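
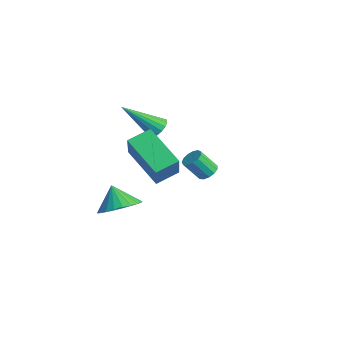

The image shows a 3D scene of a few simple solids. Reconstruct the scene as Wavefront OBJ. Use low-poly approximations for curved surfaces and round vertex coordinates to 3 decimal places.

v 0.656 -2.007 2.438
v 1.213 -2.114 2.601
v -0.016 -3.393 3.822
v 1.131 -1.904 2.772
v 0.941 -1.718 2.866
v 0.686 -1.598 2.863
v 0.423 -1.572 2.762
v 0.214 -1.645 2.587
v 0.106 -1.801 2.378
v 0.124 -2.005 2.183
v 0.264 -2.209 2.046
v 0.493 -2.366 2
v 0.76 -2.442 2.053
v 1.003 -2.418 2.196
v 1.166 -2.299 2.393
v 1.288 -3.793 1.865
v 1.318 -2.717 2.24
v 3.109 -3.481 0.825
v 3.139 -2.405 1.2
v 2.121 -4.275 3.18
v 2.151 -3.199 3.555
v 3.942 -3.963 2.14
v 3.972 -2.887 2.515
v 0.009 0.89 -1.631
v 0.328 0.489 -1.801
v 0.01 -0.171 -0.838
v -0.309 0.23 -0.669
v 0.5 0.665 -1.623
v 0.182 0.006 -0.66
v 0.516 0.914 -1.447
v 0.198 0.254 -0.484
v 0.371 1.154 -1.331
v 0.053 0.494 -0.368
v 0.112 1.311 -1.309
v -0.207 0.651 -0.346
v -0.181 1.334 -1.39
v -0.5 0.674 -0.427
v -0.413 1.216 -1.548
v -0.732 0.556 -0.585
v -0.511 0.994 -1.732
v -0.83 0.335 -0.769
v -0.444 0.74 -1.884
v -0.762 0.08 -0.921
v -0.233 0.533 -1.956
v -0.551 -0.127 -0.993
v 0.055 0.439 -1.925
v -0.263 -0.221 -0.962
v -0.394 -3.348 -2.77
v 0.352 -2.831 -2.262
v -1.086 -3.372 -1.73
v 0.127 -2.525 -2.404
v -0.178 -2.344 -2.603
v -0.515 -2.316 -2.826
v -0.834 -2.445 -3.042
v -1.086 -2.712 -3.216
v -1.232 -3.075 -3.322
v -1.251 -3.48 -3.344
v -1.139 -3.864 -3.279
v -0.914 -4.17 -3.136
v -0.61 -4.351 -2.938
v -0.272 -4.379 -2.714
v 0.046 -4.25 -2.499
v 0.298 -3.984 -2.325
v 0.445 -3.62 -2.219
v 0.464 -3.216 -2.196
f 2 1 4
f 2 4 3
f 4 1 5
f 4 5 3
f 5 1 6
f 5 6 3
f 6 1 7
f 6 7 3
f 7 1 8
f 7 8 3
f 8 1 9
f 8 9 3
f 9 1 10
f 9 10 3
f 10 1 11
f 10 11 3
f 11 1 12
f 11 12 3
f 12 1 13
f 12 13 3
f 13 1 14
f 13 14 3
f 14 1 15
f 14 15 3
f 15 1 2
f 15 2 3
f 17 19 16
f 20 17 16
f 16 19 18
f 18 20 16
f 17 23 19
f 21 17 20
f 21 23 17
f 19 23 18
f 22 20 18
f 18 23 22
f 22 21 20
f 23 21 22
f 25 24 28
f 25 28 26
f 26 28 29
f 26 29 27
f 28 24 30
f 28 30 29
f 29 30 31
f 29 31 27
f 30 24 32
f 30 32 31
f 31 32 33
f 31 33 27
f 32 24 34
f 32 34 33
f 33 34 35
f 33 35 27
f 34 24 36
f 34 36 35
f 35 36 37
f 35 37 27
f 36 24 38
f 36 38 37
f 37 38 39
f 37 39 27
f 38 24 40
f 38 40 39
f 39 40 41
f 39 41 27
f 40 24 42
f 40 42 41
f 41 42 43
f 41 43 27
f 42 24 44
f 42 44 43
f 43 44 45
f 43 45 27
f 44 24 46
f 44 46 45
f 45 46 47
f 45 47 27
f 46 24 25
f 46 25 47
f 47 25 26
f 47 26 27
f 49 48 51
f 49 51 50
f 51 48 52
f 51 52 50
f 52 48 53
f 52 53 50
f 53 48 54
f 53 54 50
f 54 48 55
f 54 55 50
f 55 48 56
f 55 56 50
f 56 48 57
f 56 57 50
f 57 48 58
f 57 58 50
f 58 48 59
f 58 59 50
f 59 48 60
f 59 60 50
f 60 48 61
f 60 61 50
f 61 48 62
f 61 62 50
f 62 48 63
f 62 63 50
f 63 48 64
f 63 64 50
f 64 48 65
f 64 65 50
f 65 48 49
f 65 49 50



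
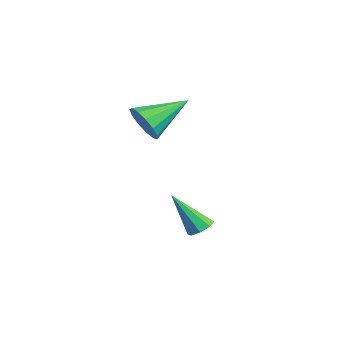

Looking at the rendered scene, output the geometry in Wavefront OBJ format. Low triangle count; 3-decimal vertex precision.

v 3.537 3.074 -0.208
v 4.062 2.919 -0.155
v 3.103 2.126 1.308
v 3.98 3.279 0.047
v 3.638 3.519 0.099
v 3.237 3.499 -0.028
v 3.013 3.23 -0.261
v 3.095 2.87 -0.463
v 3.437 2.629 -0.515
v 3.837 2.65 -0.387
v -1.101 2.116 3.138
v -0.729 2.536 2.447
v -1.479 3.904 4.022
v -1.216 2.487 2.338
v -1.667 2.321 2.482
v -1.937 2.089 2.835
v -1.942 1.866 3.284
v -1.68 1.722 3.687
v -1.234 1.704 3.915
v -0.746 1.816 3.897
v -0.37 2.024 3.638
v -0.226 2.261 3.22
v -0.36 2.452 2.776
f 2 1 4
f 2 4 3
f 4 1 5
f 4 5 3
f 5 1 6
f 5 6 3
f 6 1 7
f 6 7 3
f 7 1 8
f 7 8 3
f 8 1 9
f 8 9 3
f 9 1 10
f 9 10 3
f 10 1 2
f 10 2 3
f 12 11 14
f 12 14 13
f 14 11 15
f 14 15 13
f 15 11 16
f 15 16 13
f 16 11 17
f 16 17 13
f 17 11 18
f 17 18 13
f 18 11 19
f 18 19 13
f 19 11 20
f 19 20 13
f 20 11 21
f 20 21 13
f 21 11 22
f 21 22 13
f 22 11 23
f 22 23 13
f 23 11 12
f 23 12 13



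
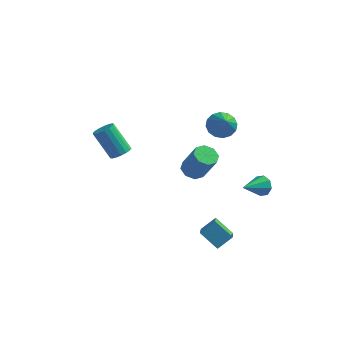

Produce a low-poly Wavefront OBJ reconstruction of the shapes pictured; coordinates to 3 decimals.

v -3.345 -0.076 0.693
v -2.973 0.468 0.861
v -4.104 0.74 2.476
v -4.475 0.196 2.307
v -3.21 0.59 0.674
v -4.341 0.862 2.289
v -3.478 0.56 0.492
v -4.609 0.832 2.107
v -3.716 0.384 0.355
v -4.846 0.656 1.97
v -3.868 0.102 0.296
v -4.998 0.374 1.911
v -3.9 -0.22 0.328
v -5.031 0.052 1.943
v -3.806 -0.51 0.443
v -4.936 -0.237 2.058
v -3.605 -0.7 0.615
v -4.736 -0.427 2.23
v -3.345 -0.747 0.805
v -4.476 -0.474 2.42
v -3.085 -0.64 0.969
v -4.216 -0.368 2.584
v -2.884 -0.405 1.07
v -4.015 -0.132 2.685
v -2.789 -0.094 1.084
v -3.92 0.179 2.699
v -2.821 0.221 1.009
v -3.952 0.494 2.624
v 1.863 -1.453 -3.511
v 2.328 -3.048 -2.454
v 2.517 -0.826 -2.853
v 2.982 -2.421 -1.795
v 2.958 -1.699 -4.365
v 3.423 -3.294 -3.307
v 3.612 -1.072 -3.706
v 4.077 -2.667 -2.649
v 0.159 2.221 -1.525
v 0.824 2.066 -1.902
v 1.726 1.725 -0.173
v 1.061 1.879 0.205
v 0.77 2.644 -1.76
v 1.673 2.302 -0.031
v 0.359 2.973 -1.48
v 1.261 2.632 0.249
v -0.17 2.862 -1.226
v 0.732 2.521 0.503
v -0.506 2.375 -1.147
v 0.396 2.034 0.582
v -0.453 1.798 -1.289
v 0.45 1.456 0.44
v -0.041 1.468 -1.569
v 0.861 1.127 0.16
v 0.488 1.579 -1.823
v 1.39 1.238 -0.094
v 3.731 4.164 -3.494
v 4.192 4.173 -2.915
v 2.969 2.816 -2.866
v 3.724 4.479 -2.825
v 3.26 4.601 -3.126
v 3.072 4.466 -3.643
v 3.27 4.154 -4.073
v 3.737 3.848 -4.163
v 4.201 3.726 -3.862
v 4.389 3.861 -3.345
v 1.754 2.452 2.54
v 2.552 2.867 2.528
v 2.366 1.308 3.8
v 2.304 3.092 2.852
v 1.909 3.145 3.093
v 1.472 3.013 3.185
v 1.11 2.73 3.104
v 0.921 2.373 2.872
v 0.955 2.038 2.551
v 1.203 1.813 2.227
v 1.598 1.76 1.986
v 2.035 1.892 1.894
v 2.397 2.174 1.975
v 2.586 2.531 2.207
f 2 1 5
f 2 5 3
f 3 5 6
f 3 6 4
f 5 1 7
f 5 7 6
f 6 7 8
f 6 8 4
f 7 1 9
f 7 9 8
f 8 9 10
f 8 10 4
f 9 1 11
f 9 11 10
f 10 11 12
f 10 12 4
f 11 1 13
f 11 13 12
f 12 13 14
f 12 14 4
f 13 1 15
f 13 15 14
f 14 15 16
f 14 16 4
f 15 1 17
f 15 17 16
f 16 17 18
f 16 18 4
f 17 1 19
f 17 19 18
f 18 19 20
f 18 20 4
f 19 1 21
f 19 21 20
f 20 21 22
f 20 22 4
f 21 1 23
f 21 23 22
f 22 23 24
f 22 24 4
f 23 1 25
f 23 25 24
f 24 25 26
f 24 26 4
f 25 1 27
f 25 27 26
f 26 27 28
f 26 28 4
f 27 1 2
f 27 2 28
f 28 2 3
f 28 3 4
f 30 32 29
f 33 30 29
f 29 32 31
f 31 33 29
f 30 36 32
f 34 30 33
f 34 36 30
f 32 36 31
f 35 33 31
f 31 36 35
f 35 34 33
f 36 34 35
f 38 37 41
f 38 41 39
f 39 41 42
f 39 42 40
f 41 37 43
f 41 43 42
f 42 43 44
f 42 44 40
f 43 37 45
f 43 45 44
f 44 45 46
f 44 46 40
f 45 37 47
f 45 47 46
f 46 47 48
f 46 48 40
f 47 37 49
f 47 49 48
f 48 49 50
f 48 50 40
f 49 37 51
f 49 51 50
f 50 51 52
f 50 52 40
f 51 37 53
f 51 53 52
f 52 53 54
f 52 54 40
f 53 37 38
f 53 38 54
f 54 38 39
f 54 39 40
f 56 55 58
f 56 58 57
f 58 55 59
f 58 59 57
f 59 55 60
f 59 60 57
f 60 55 61
f 60 61 57
f 61 55 62
f 61 62 57
f 62 55 63
f 62 63 57
f 63 55 64
f 63 64 57
f 64 55 56
f 64 56 57
f 66 65 68
f 66 68 67
f 68 65 69
f 68 69 67
f 69 65 70
f 69 70 67
f 70 65 71
f 70 71 67
f 71 65 72
f 71 72 67
f 72 65 73
f 72 73 67
f 73 65 74
f 73 74 67
f 74 65 75
f 74 75 67
f 75 65 76
f 75 76 67
f 76 65 77
f 76 77 67
f 77 65 78
f 77 78 67
f 78 65 66
f 78 66 67



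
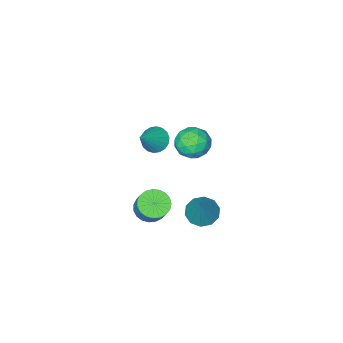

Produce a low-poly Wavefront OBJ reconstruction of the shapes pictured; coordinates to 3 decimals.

v -0.949 2.492 -3.584
v -0.175 2.081 -3.738
v -0.151 3.328 -1.796
v -0.155 2.575 -3.978
v -0.439 3.038 -4.068
v -0.917 3.292 -3.973
v -1.408 3.24 -3.73
v -1.723 2.903 -3.431
v -1.743 2.408 -3.191
v -1.459 1.946 -3.101
v -0.981 1.691 -3.196
v -0.49 1.743 -3.439
v -1.356 1.514 -0.218
v -0.627 1.372 0.435
v -2.313 0.568 0.645
v -1.584 0.426 1.298
v -2.016 1.312 1.224
v -1.425 1.897 0.691
v -1.515 0.043 0.389
v -0.924 0.628 -0.144
v -0.726 0.463 0.81
v -1.035 1.247 1.326
v -1.905 0.693 -0.246
v -2.214 1.477 0.27
v -0.907 1.526 0.033
v -2.033 0.414 1.047
v -2.287 0.934 1.004
v -1.858 0.851 1.388
v -1.376 1.835 0.183
v -0.948 1.751 0.567
v -1.765 1.716 1.031
v -1.992 0.189 0.513
v -1.564 0.105 0.897
v -1.082 1.089 -0.308
v -0.653 1.006 0.076
v -1.175 0.224 0.049
v -0.537 0.909 0.637
v -1.099 0.352 1.144
v -1.059 0.128 0.61
v -0.711 0.471 0.296
v -0.719 1.37 0.94
v -1.282 0.813 1.447
v -1.536 1.334 1.404
v -1.188 1.678 1.091
v -0.777 0.835 1.161
v -1.658 1.127 -0.367
v -2.221 0.57 0.14
v -1.752 0.262 -0.011
v -1.404 0.606 -0.324
v -1.841 1.588 -0.064
v -2.403 1.031 0.443
v -2.229 1.469 0.784
v -1.881 1.812 0.47
v -2.163 1.105 -0.081
v 1.387 1.798 2.985
v 1.757 2.18 2.457
v 2.553 2.202 4.095
v 1.554 2.411 2.586
v 1.317 2.52 2.795
v 1.095 2.487 3.042
v 0.93 2.317 3.277
v 0.855 2.044 3.454
v 0.886 1.722 3.539
v 1.016 1.416 3.514
v 1.22 1.185 3.384
v 1.456 1.076 3.175
v 1.679 1.11 2.929
v 1.843 1.28 2.694
v 1.918 1.552 2.516
v 1.887 1.874 2.432
v 1.374 1.307 -2.86
v 2.072 1.585 -3.237
v 2.403 2.41 -2.016
v 1.706 2.133 -1.64
v 1.837 1.824 -3.335
v 2.168 2.649 -2.114
v 1.522 1.973 -3.35
v 1.853 2.798 -2.13
v 1.181 2.008 -3.281
v 1.513 2.833 -2.061
v 0.874 1.922 -3.14
v 1.205 2.747 -1.919
v 0.653 1.729 -2.949
v 0.985 2.554 -1.729
v 0.557 1.463 -2.744
v 0.888 2.288 -1.523
v 0.602 1.171 -2.558
v 0.934 1.996 -1.338
v 0.781 0.902 -2.425
v 1.112 1.727 -1.205
v 1.062 0.703 -2.367
v 1.394 1.528 -1.147
v 1.398 0.609 -2.394
v 1.729 1.434 -1.174
v 1.729 0.635 -2.502
v 2.06 1.46 -1.282
v 1.999 0.778 -2.672
v 2.33 1.603 -1.451
v 2.161 1.012 -2.874
v 2.492 1.837 -1.654
v 2.187 1.298 -3.074
v 2.518 2.123 -1.853
f 2 1 4
f 2 4 3
f 4 1 5
f 4 5 3
f 5 1 6
f 5 6 3
f 6 1 7
f 6 7 3
f 7 1 8
f 7 8 3
f 8 1 9
f 8 9 3
f 9 1 10
f 9 10 3
f 10 1 11
f 10 11 3
f 11 1 12
f 11 12 3
f 12 1 2
f 12 2 3
f 13 50 29
f 50 24 53
f 29 53 18
f 50 53 29
f 13 29 25
f 29 18 30
f 25 30 14
f 29 30 25
f 13 25 34
f 25 14 35
f 34 35 20
f 25 35 34
f 13 34 46
f 34 20 49
f 46 49 23
f 34 49 46
f 13 46 50
f 46 23 54
f 50 54 24
f 46 54 50
f 14 30 41
f 30 18 44
f 41 44 22
f 30 44 41
f 18 53 31
f 53 24 52
f 31 52 17
f 53 52 31
f 24 54 51
f 54 23 47
f 51 47 15
f 54 47 51
f 23 49 48
f 49 20 36
f 48 36 19
f 49 36 48
f 20 35 40
f 35 14 37
f 40 37 21
f 35 37 40
f 16 42 28
f 42 22 43
f 28 43 17
f 42 43 28
f 16 28 26
f 28 17 27
f 26 27 15
f 28 27 26
f 16 26 33
f 26 15 32
f 33 32 19
f 26 32 33
f 16 33 38
f 33 19 39
f 38 39 21
f 33 39 38
f 16 38 42
f 38 21 45
f 42 45 22
f 38 45 42
f 17 43 31
f 43 22 44
f 31 44 18
f 43 44 31
f 15 27 51
f 27 17 52
f 51 52 24
f 27 52 51
f 19 32 48
f 32 15 47
f 48 47 23
f 32 47 48
f 21 39 40
f 39 19 36
f 40 36 20
f 39 36 40
f 22 45 41
f 45 21 37
f 41 37 14
f 45 37 41
f 56 55 58
f 56 58 57
f 58 55 59
f 58 59 57
f 59 55 60
f 59 60 57
f 60 55 61
f 60 61 57
f 61 55 62
f 61 62 57
f 62 55 63
f 62 63 57
f 63 55 64
f 63 64 57
f 64 55 65
f 64 65 57
f 65 55 66
f 65 66 57
f 66 55 67
f 66 67 57
f 67 55 68
f 67 68 57
f 68 55 69
f 68 69 57
f 69 55 70
f 69 70 57
f 70 55 56
f 70 56 57
f 72 71 75
f 72 75 73
f 73 75 76
f 73 76 74
f 75 71 77
f 75 77 76
f 76 77 78
f 76 78 74
f 77 71 79
f 77 79 78
f 78 79 80
f 78 80 74
f 79 71 81
f 79 81 80
f 80 81 82
f 80 82 74
f 81 71 83
f 81 83 82
f 82 83 84
f 82 84 74
f 83 71 85
f 83 85 84
f 84 85 86
f 84 86 74
f 85 71 87
f 85 87 86
f 86 87 88
f 86 88 74
f 87 71 89
f 87 89 88
f 88 89 90
f 88 90 74
f 89 71 91
f 89 91 90
f 90 91 92
f 90 92 74
f 91 71 93
f 91 93 92
f 92 93 94
f 92 94 74
f 93 71 95
f 93 95 94
f 94 95 96
f 94 96 74
f 95 71 97
f 95 97 96
f 96 97 98
f 96 98 74
f 97 71 99
f 97 99 98
f 98 99 100
f 98 100 74
f 99 71 101
f 99 101 100
f 100 101 102
f 100 102 74
f 101 71 72
f 101 72 102
f 102 72 73
f 102 73 74



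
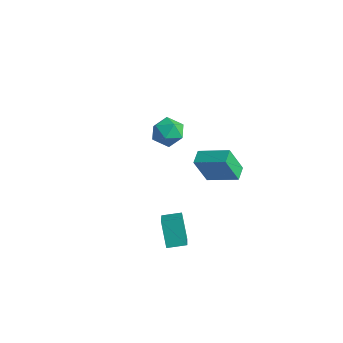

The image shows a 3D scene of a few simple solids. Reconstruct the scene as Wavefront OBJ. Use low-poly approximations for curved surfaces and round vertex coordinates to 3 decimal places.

v -4.21 2.701 -1.3
v -3.178 2.542 -1.797
v -3.922 1.198 -0.223
v -2.89 1.039 -0.72
v -3.065 1.948 -0.026
v -3.243 2.877 -0.692
v -3.857 0.863 -1.328
v -4.035 1.792 -1.994
v -2.96 1.407 -1.814
v -2.47 2.077 -1.01
v -4.63 1.663 -1.01
v -4.14 2.333 -0.206
v 1.38 -3.205 -2.613
v 2.706 -4.453 -1.414
v 2.109 -2.267 -2.443
v 3.435 -3.515 -1.244
v 2.325 -3.665 -4.136
v 3.651 -4.913 -2.937
v 3.054 -2.727 -3.966
v 4.38 -3.975 -2.767
v 2.991 -0.79 1.359
v 2.652 -1.535 3.183
v 4.695 0.048 2.017
v 4.356 -0.698 3.842
v 3.484 -1.602 1.118
v 3.145 -2.348 2.943
v 5.188 -0.765 1.777
v 4.849 -1.51 3.601
f 1 12 6
f 1 6 2
f 1 2 8
f 1 8 11
f 1 11 12
f 2 6 10
f 6 12 5
f 12 11 3
f 11 8 7
f 8 2 9
f 4 10 5
f 4 5 3
f 4 3 7
f 4 7 9
f 4 9 10
f 5 10 6
f 3 5 12
f 7 3 11
f 9 7 8
f 10 9 2
f 14 16 13
f 17 14 13
f 13 16 15
f 15 17 13
f 14 20 16
f 18 14 17
f 18 20 14
f 16 20 15
f 19 17 15
f 15 20 19
f 19 18 17
f 20 18 19
f 22 24 21
f 25 22 21
f 21 24 23
f 23 25 21
f 22 28 24
f 26 22 25
f 26 28 22
f 24 28 23
f 27 25 23
f 23 28 27
f 27 26 25
f 28 26 27



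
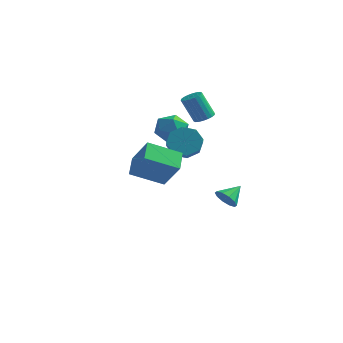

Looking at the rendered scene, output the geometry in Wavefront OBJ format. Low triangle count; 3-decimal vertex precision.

v -2.165 -4.228 2.006
v -2.531 -3.075 2.558
v -0.596 -3.324 1.157
v -0.962 -2.17 1.71
v -1.098 -4.63 3.55
v -1.464 -3.476 4.103
v 0.471 -3.725 2.702
v 0.105 -2.572 3.254
v -1.346 3.667 3.029
v -0.866 4.005 3.286
v -1.595 3.87 4.827
v -2.074 3.533 4.571
v -1.054 4.206 3.214
v -1.783 4.072 4.755
v -1.3 4.301 3.106
v -2.029 4.167 4.647
v -1.555 4.27 2.983
v -2.284 4.136 4.524
v -1.768 4.12 2.869
v -2.497 3.986 4.41
v -1.898 3.88 2.787
v -2.627 3.746 4.328
v -1.918 3.598 2.753
v -2.647 3.464 4.294
v -1.825 3.33 2.773
v -2.554 3.195 4.314
v -1.637 3.128 2.845
v -2.366 2.994 4.386
v -1.391 3.033 2.953
v -2.12 2.899 4.494
v -1.136 3.064 3.076
v -1.865 2.93 4.617
v -0.923 3.214 3.19
v -1.652 3.08 4.731
v -0.793 3.454 3.272
v -1.522 3.32 4.813
v -0.773 3.736 3.306
v -1.502 3.602 4.847
v 0.464 2.46 -2.414
v 0.85 1.989 -1.943
v 0.916 3.48 -1.766
v 1.135 2.096 -2.309
v 1.163 2.342 -2.715
v 0.924 2.633 -3.007
v 0.51 2.858 -3.072
v 0.078 2.931 -2.886
v -0.206 2.824 -2.519
v -0.235 2.578 -2.113
v 0.004 2.287 -1.821
v 0.418 2.062 -1.756
v -1.171 0.586 2.334
v -0.316 0.593 1.836
v 0.047 -0.22 2.448
v -0.809 -0.226 2.946
v -0.304 1.052 2.439
v 0.059 0.239 3.051
v -0.8 1.238 2.98
v -0.438 0.426 3.592
v -1.514 1.043 3.143
v -1.152 0.23 3.755
v -2.027 0.58 2.832
v -1.664 -0.233 3.444
v -2.039 0.121 2.229
v -1.676 -0.692 2.841
v -1.542 -0.066 1.688
v -1.18 -0.878 2.3
v -0.828 0.13 1.525
v -0.466 -0.683 2.137
v -3.219 3.2 1.329
v -2.687 3.786 2.038
v -3.213 1.874 2.422
v -2.681 2.46 3.131
v -3.692 2.692 2.901
v -3.695 3.512 2.226
v -2.205 2.148 2.234
v -2.208 2.968 1.559
v -2.06 3.136 2.597
v -2.979 3.472 3.009
v -2.921 2.188 1.451
v -3.84 2.524 1.863
f 2 4 1
f 5 2 1
f 1 4 3
f 3 5 1
f 2 8 4
f 6 2 5
f 6 8 2
f 4 8 3
f 7 5 3
f 3 8 7
f 7 6 5
f 8 6 7
f 10 9 13
f 10 13 11
f 11 13 14
f 11 14 12
f 13 9 15
f 13 15 14
f 14 15 16
f 14 16 12
f 15 9 17
f 15 17 16
f 16 17 18
f 16 18 12
f 17 9 19
f 17 19 18
f 18 19 20
f 18 20 12
f 19 9 21
f 19 21 20
f 20 21 22
f 20 22 12
f 21 9 23
f 21 23 22
f 22 23 24
f 22 24 12
f 23 9 25
f 23 25 24
f 24 25 26
f 24 26 12
f 25 9 27
f 25 27 26
f 26 27 28
f 26 28 12
f 27 9 29
f 27 29 28
f 28 29 30
f 28 30 12
f 29 9 31
f 29 31 30
f 30 31 32
f 30 32 12
f 31 9 33
f 31 33 32
f 32 33 34
f 32 34 12
f 33 9 35
f 33 35 34
f 34 35 36
f 34 36 12
f 35 9 37
f 35 37 36
f 36 37 38
f 36 38 12
f 37 9 10
f 37 10 38
f 38 10 11
f 38 11 12
f 40 39 42
f 40 42 41
f 42 39 43
f 42 43 41
f 43 39 44
f 43 44 41
f 44 39 45
f 44 45 41
f 45 39 46
f 45 46 41
f 46 39 47
f 46 47 41
f 47 39 48
f 47 48 41
f 48 39 49
f 48 49 41
f 49 39 50
f 49 50 41
f 50 39 40
f 50 40 41
f 52 51 55
f 52 55 53
f 53 55 56
f 53 56 54
f 55 51 57
f 55 57 56
f 56 57 58
f 56 58 54
f 57 51 59
f 57 59 58
f 58 59 60
f 58 60 54
f 59 51 61
f 59 61 60
f 60 61 62
f 60 62 54
f 61 51 63
f 61 63 62
f 62 63 64
f 62 64 54
f 63 51 65
f 63 65 64
f 64 65 66
f 64 66 54
f 65 51 67
f 65 67 66
f 66 67 68
f 66 68 54
f 67 51 52
f 67 52 68
f 68 52 53
f 68 53 54
f 69 80 74
f 69 74 70
f 69 70 76
f 69 76 79
f 69 79 80
f 70 74 78
f 74 80 73
f 80 79 71
f 79 76 75
f 76 70 77
f 72 78 73
f 72 73 71
f 72 71 75
f 72 75 77
f 72 77 78
f 73 78 74
f 71 73 80
f 75 71 79
f 77 75 76
f 78 77 70



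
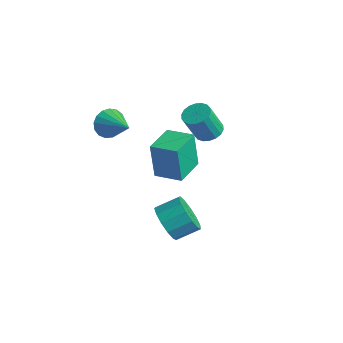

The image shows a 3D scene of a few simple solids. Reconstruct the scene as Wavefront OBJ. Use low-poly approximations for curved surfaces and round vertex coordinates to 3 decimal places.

v -0.325 -2.728 -2.445
v 0.436 -2.633 -3.205
v 0.906 -1.536 -2.596
v 0.145 -1.632 -1.835
v -0.045 -2.316 -3.403
v 0.426 -1.22 -2.794
v -0.615 -2.131 -3.296
v -0.144 -1.034 -2.687
v -1.093 -2.135 -2.92
v -0.622 -1.038 -2.31
v -1.327 -2.327 -2.392
v -0.856 -1.231 -1.783
v -1.243 -2.647 -1.881
v -0.772 -1.551 -1.272
v -0.868 -2.993 -1.549
v -0.397 -1.896 -0.94
v -0.321 -3.254 -1.501
v 0.15 -2.158 -0.892
v 0.225 -3.349 -1.753
v 0.696 -2.252 -1.144
v 0.596 -3.246 -2.225
v 1.067 -2.15 -1.615
v 0.675 -2.979 -2.766
v 1.146 -1.883 -2.156
v 0.821 -4.108 2.427
v 0.674 -4.253 4.426
v 0.032 -2.614 2.477
v -0.114 -2.759 4.476
v 2.054 -3.461 2.564
v 1.908 -3.606 4.563
v 1.266 -1.967 2.614
v 1.119 -2.112 4.613
v -1.425 0.591 2.233
v -0.694 0.775 2.328
v -0.703 0.013 3.881
v -1.435 -0.171 3.787
v -0.857 1.042 2.458
v -0.866 0.28 4.011
v -1.132 1.22 2.544
v -1.141 0.457 4.097
v -1.465 1.273 2.568
v -1.474 0.51 4.121
v -1.79 1.19 2.526
v -1.799 0.428 4.079
v -2.043 0.99 2.426
v -2.052 0.228 3.979
v -2.174 0.71 2.287
v -2.183 -0.052 3.84
v -2.157 0.407 2.139
v -2.166 -0.355 3.692
v -1.994 0.14 2.009
v -2.003 -0.622 3.562
v -1.719 -0.037 1.923
v -1.728 -0.8 3.476
v -1.386 -0.09 1.899
v -1.395 -0.853 3.452
v -1.061 -0.008 1.941
v -1.07 -0.77 3.494
v -0.808 0.192 2.041
v -0.817 -0.57 3.594
v -0.677 0.472 2.18
v -0.686 -0.29 3.733
v -4.153 -3.338 2.782
v -3.874 -2.948 2.044
v -2.467 -3.302 3.438
v -3.979 -2.626 2.295
v -4.124 -2.468 2.658
v -4.275 -2.509 3.048
v -4.398 -2.74 3.378
v -4.466 -3.108 3.571
v -4.461 -3.529 3.584
v -4.386 -3.906 3.412
v -4.258 -4.153 3.096
v -4.106 -4.214 2.708
v -3.964 -4.074 2.337
v -3.866 -3.765 2.068
v -3.834 -3.359 1.962
f 2 1 5
f 2 5 3
f 3 5 6
f 3 6 4
f 5 1 7
f 5 7 6
f 6 7 8
f 6 8 4
f 7 1 9
f 7 9 8
f 8 9 10
f 8 10 4
f 9 1 11
f 9 11 10
f 10 11 12
f 10 12 4
f 11 1 13
f 11 13 12
f 12 13 14
f 12 14 4
f 13 1 15
f 13 15 14
f 14 15 16
f 14 16 4
f 15 1 17
f 15 17 16
f 16 17 18
f 16 18 4
f 17 1 19
f 17 19 18
f 18 19 20
f 18 20 4
f 19 1 21
f 19 21 20
f 20 21 22
f 20 22 4
f 21 1 23
f 21 23 22
f 22 23 24
f 22 24 4
f 23 1 2
f 23 2 24
f 24 2 3
f 24 3 4
f 26 28 25
f 29 26 25
f 25 28 27
f 27 29 25
f 26 32 28
f 30 26 29
f 30 32 26
f 28 32 27
f 31 29 27
f 27 32 31
f 31 30 29
f 32 30 31
f 34 33 37
f 34 37 35
f 35 37 38
f 35 38 36
f 37 33 39
f 37 39 38
f 38 39 40
f 38 40 36
f 39 33 41
f 39 41 40
f 40 41 42
f 40 42 36
f 41 33 43
f 41 43 42
f 42 43 44
f 42 44 36
f 43 33 45
f 43 45 44
f 44 45 46
f 44 46 36
f 45 33 47
f 45 47 46
f 46 47 48
f 46 48 36
f 47 33 49
f 47 49 48
f 48 49 50
f 48 50 36
f 49 33 51
f 49 51 50
f 50 51 52
f 50 52 36
f 51 33 53
f 51 53 52
f 52 53 54
f 52 54 36
f 53 33 55
f 53 55 54
f 54 55 56
f 54 56 36
f 55 33 57
f 55 57 56
f 56 57 58
f 56 58 36
f 57 33 59
f 57 59 58
f 58 59 60
f 58 60 36
f 59 33 61
f 59 61 60
f 60 61 62
f 60 62 36
f 61 33 34
f 61 34 62
f 62 34 35
f 62 35 36
f 64 63 66
f 64 66 65
f 66 63 67
f 66 67 65
f 67 63 68
f 67 68 65
f 68 63 69
f 68 69 65
f 69 63 70
f 69 70 65
f 70 63 71
f 70 71 65
f 71 63 72
f 71 72 65
f 72 63 73
f 72 73 65
f 73 63 74
f 73 74 65
f 74 63 75
f 74 75 65
f 75 63 76
f 75 76 65
f 76 63 77
f 76 77 65
f 77 63 64
f 77 64 65



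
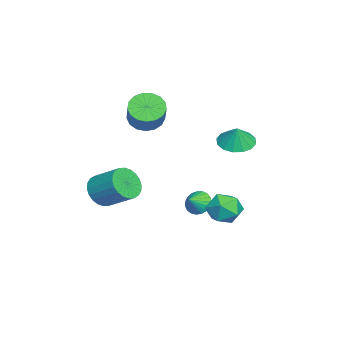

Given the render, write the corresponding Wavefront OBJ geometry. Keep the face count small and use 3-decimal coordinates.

v 2.224 -3.161 -0.651
v 2.924 -3.773 -0.207
v 3.556 -2.35 0.755
v 2.856 -1.739 0.311
v 3.126 -3.644 -0.529
v 3.758 -2.221 0.432
v 3.19 -3.442 -0.871
v 3.822 -2.019 0.091
v 3.108 -3.197 -1.179
v 3.74 -1.775 -0.217
v 2.891 -2.947 -1.406
v 3.523 -1.524 -0.444
v 2.572 -2.729 -1.519
v 3.204 -1.307 -0.557
v 2.2 -2.578 -1.499
v 2.833 -1.155 -0.537
v 1.832 -2.515 -1.35
v 2.465 -1.092 -0.389
v 1.524 -2.55 -1.095
v 2.156 -1.127 -0.133
v 1.322 -2.679 -0.772
v 1.954 -1.256 0.189
v 1.258 -2.881 -0.431
v 1.89 -1.458 0.531
v 1.34 -3.125 -0.123
v 1.972 -1.703 0.839
v 1.557 -3.376 0.104
v 2.189 -1.953 1.066
v 1.876 -3.593 0.217
v 2.508 -2.171 1.179
v 2.247 -3.745 0.197
v 2.88 -2.322 1.159
v 2.615 -3.808 0.049
v 3.248 -2.385 1.01
v -2.809 -1.761 2.612
v -2.129 -2.138 1.952
v -0.672 -1.817 3.268
v -1.351 -1.439 3.928
v -2.14 -1.661 1.848
v -0.683 -1.34 3.164
v -2.305 -1.207 1.919
v -0.848 -0.886 3.235
v -2.585 -0.88 2.149
v -1.127 -0.558 3.465
v -2.916 -0.754 2.485
v -1.459 -0.433 3.801
v -3.223 -0.859 2.85
v -1.765 -0.538 4.166
v -3.434 -1.171 3.16
v -1.977 -0.849 4.477
v -3.503 -1.618 3.345
v -2.046 -1.296 4.662
v -3.412 -2.097 3.362
v -1.955 -1.775 4.679
v -3.183 -2.499 3.207
v -1.726 -2.178 4.524
v -2.869 -2.733 2.916
v -1.411 -2.411 4.232
v -2.54 -2.743 2.555
v -1.083 -2.422 3.871
v -2.273 -2.529 2.207
v -0.816 -2.207 3.523
v -0.49 3.419 -2.001
v 0.152 3.531 -2.905
v -1.272 1.969 -2.735
v -0.63 2.081 -3.639
v -0.177 1.773 -2.668
v 0.306 2.669 -2.214
v -1.426 2.831 -3.426
v -0.943 3.727 -2.972
v -0.426 3.167 -3.785
v 0.346 2.514 -3.317
v -1.466 2.986 -2.323
v -0.694 2.333 -1.855
v 0.333 3.439 2.518
v 1.173 3.887 2.149
v 0.767 3.521 3.602
v 0.84 4.284 2.252
v 0.372 4.454 2.427
v -0.107 4.353 2.625
v -0.467 4.007 2.795
v -0.613 3.509 2.891
v -0.506 2.992 2.887
v -0.173 2.595 2.784
v 0.295 2.424 2.61
v 0.774 2.525 2.411
v 1.134 2.872 2.241
v 1.28 3.37 2.145
v -2.091 1.151 -3.267
v -1.545 1.425 -3.799
v -1.349 0.749 -2.713
v -1.567 1.682 -3.583
v -1.68 1.848 -3.312
v -1.863 1.893 -3.033
v -2.086 1.809 -2.795
v -2.31 1.612 -2.638
v -2.496 1.336 -2.59
v -2.612 1.027 -2.659
v -2.638 0.74 -2.833
v -2.569 0.524 -3.083
v -2.418 0.416 -3.364
v -2.21 0.436 -3.628
v -1.982 0.579 -3.83
v -1.772 0.821 -3.934
v -1.618 1.121 -3.924
f 2 1 5
f 2 5 3
f 3 5 6
f 3 6 4
f 5 1 7
f 5 7 6
f 6 7 8
f 6 8 4
f 7 1 9
f 7 9 8
f 8 9 10
f 8 10 4
f 9 1 11
f 9 11 10
f 10 11 12
f 10 12 4
f 11 1 13
f 11 13 12
f 12 13 14
f 12 14 4
f 13 1 15
f 13 15 14
f 14 15 16
f 14 16 4
f 15 1 17
f 15 17 16
f 16 17 18
f 16 18 4
f 17 1 19
f 17 19 18
f 18 19 20
f 18 20 4
f 19 1 21
f 19 21 20
f 20 21 22
f 20 22 4
f 21 1 23
f 21 23 22
f 22 23 24
f 22 24 4
f 23 1 25
f 23 25 24
f 24 25 26
f 24 26 4
f 25 1 27
f 25 27 26
f 26 27 28
f 26 28 4
f 27 1 29
f 27 29 28
f 28 29 30
f 28 30 4
f 29 1 31
f 29 31 30
f 30 31 32
f 30 32 4
f 31 1 33
f 31 33 32
f 32 33 34
f 32 34 4
f 33 1 2
f 33 2 34
f 34 2 3
f 34 3 4
f 36 35 39
f 36 39 37
f 37 39 40
f 37 40 38
f 39 35 41
f 39 41 40
f 40 41 42
f 40 42 38
f 41 35 43
f 41 43 42
f 42 43 44
f 42 44 38
f 43 35 45
f 43 45 44
f 44 45 46
f 44 46 38
f 45 35 47
f 45 47 46
f 46 47 48
f 46 48 38
f 47 35 49
f 47 49 48
f 48 49 50
f 48 50 38
f 49 35 51
f 49 51 50
f 50 51 52
f 50 52 38
f 51 35 53
f 51 53 52
f 52 53 54
f 52 54 38
f 53 35 55
f 53 55 54
f 54 55 56
f 54 56 38
f 55 35 57
f 55 57 56
f 56 57 58
f 56 58 38
f 57 35 59
f 57 59 58
f 58 59 60
f 58 60 38
f 59 35 61
f 59 61 60
f 60 61 62
f 60 62 38
f 61 35 36
f 61 36 62
f 62 36 37
f 62 37 38
f 63 74 68
f 63 68 64
f 63 64 70
f 63 70 73
f 63 73 74
f 64 68 72
f 68 74 67
f 74 73 65
f 73 70 69
f 70 64 71
f 66 72 67
f 66 67 65
f 66 65 69
f 66 69 71
f 66 71 72
f 67 72 68
f 65 67 74
f 69 65 73
f 71 69 70
f 72 71 64
f 76 75 78
f 76 78 77
f 78 75 79
f 78 79 77
f 79 75 80
f 79 80 77
f 80 75 81
f 80 81 77
f 81 75 82
f 81 82 77
f 82 75 83
f 82 83 77
f 83 75 84
f 83 84 77
f 84 75 85
f 84 85 77
f 85 75 86
f 85 86 77
f 86 75 87
f 86 87 77
f 87 75 88
f 87 88 77
f 88 75 76
f 88 76 77
f 90 89 92
f 90 92 91
f 92 89 93
f 92 93 91
f 93 89 94
f 93 94 91
f 94 89 95
f 94 95 91
f 95 89 96
f 95 96 91
f 96 89 97
f 96 97 91
f 97 89 98
f 97 98 91
f 98 89 99
f 98 99 91
f 99 89 100
f 99 100 91
f 100 89 101
f 100 101 91
f 101 89 102
f 101 102 91
f 102 89 103
f 102 103 91
f 103 89 104
f 103 104 91
f 104 89 105
f 104 105 91
f 105 89 90
f 105 90 91



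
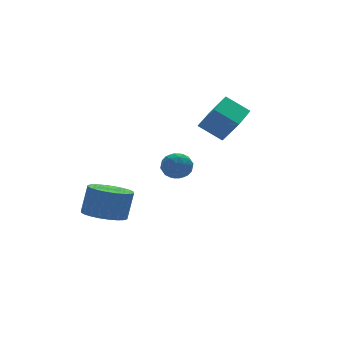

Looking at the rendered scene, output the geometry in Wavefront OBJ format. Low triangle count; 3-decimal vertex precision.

v -2.125 -3.549 2.624
v -1.813 -3.203 3.18
v -1.067 -3.757 2.16
v -0.755 -3.411 2.716
v -1.082 -4.05 2.824
v -1.736 -3.921 3.111
v -1.144 -3.039 2.229
v -1.798 -2.91 2.516
v -1.207 -2.888 2.936
v -1.168 -3.512 3.303
v -1.712 -3.448 2.037
v -1.673 -4.072 2.404
v -2.062 -3.357 2.943
v -0.818 -3.603 2.397
v -1.011 -3.978 2.461
v -0.827 -3.774 2.787
v -2.017 -3.78 2.902
v -1.833 -3.576 3.229
v -1.404 -4.074 3.019
v -1.047 -3.384 2.111
v -0.863 -3.18 2.438
v -2.053 -3.186 2.553
v -1.869 -2.982 2.879
v -1.476 -2.886 2.321
v -1.522 -2.969 3.126
v -0.9 -3.091 2.853
v -1.129 -2.873 2.567
v -1.513 -2.797 2.736
v -1.499 -3.336 3.342
v -0.878 -3.458 3.069
v -1.07 -3.834 3.133
v -1.454 -3.758 3.301
v -1.143 -3.151 3.199
v -2.002 -3.502 2.271
v -1.381 -3.624 1.998
v -1.426 -3.202 2.039
v -1.81 -3.126 2.207
v -1.98 -3.869 2.487
v -1.358 -3.991 2.214
v -1.367 -4.163 2.604
v -1.751 -4.087 2.773
v -1.737 -3.809 2.141
v 1.726 -1.686 2.872
v 0.921 -0.946 3.629
v 2.937 -0.551 3.05
v 2.132 0.19 3.806
v 2.168 -2.33 3.974
v 1.363 -1.589 4.73
v 3.379 -1.194 4.151
v 2.574 -0.454 4.908
v -2.485 1.351 -1.988
v -1.624 1.86 -2.309
v -1.195 2.038 -0.872
v -2.055 1.529 -0.552
v -1.889 2.169 -2.268
v -1.46 2.348 -0.831
v -2.245 2.354 -2.184
v -1.816 2.533 -0.748
v -2.638 2.386 -2.071
v -2.208 2.565 -0.635
v -3.007 2.261 -1.945
v -2.577 2.439 -0.509
v -3.296 1.997 -1.826
v -2.867 2.175 -0.389
v -3.462 1.634 -1.731
v -3.033 1.813 -0.295
v -3.48 1.229 -1.676
v -3.05 1.407 -0.239
v -3.345 0.842 -1.668
v -2.916 1.02 -0.231
v -3.08 0.532 -1.709
v -2.651 0.711 -0.272
v -2.724 0.347 -1.792
v -2.295 0.526 -0.356
v -2.332 0.315 -1.905
v -1.902 0.494 -0.469
v -1.963 0.441 -2.031
v -1.533 0.619 -0.595
v -1.673 0.705 -2.151
v -1.244 0.883 -0.714
v -1.507 1.067 -2.245
v -1.078 1.246 -0.809
v -1.49 1.473 -2.301
v -1.06 1.651 -0.864
f 1 38 17
f 38 12 41
f 17 41 6
f 38 41 17
f 1 17 13
f 17 6 18
f 13 18 2
f 17 18 13
f 1 13 22
f 13 2 23
f 22 23 8
f 13 23 22
f 1 22 34
f 22 8 37
f 34 37 11
f 22 37 34
f 1 34 38
f 34 11 42
f 38 42 12
f 34 42 38
f 2 18 29
f 18 6 32
f 29 32 10
f 18 32 29
f 6 41 19
f 41 12 40
f 19 40 5
f 41 40 19
f 12 42 39
f 42 11 35
f 39 35 3
f 42 35 39
f 11 37 36
f 37 8 24
f 36 24 7
f 37 24 36
f 8 23 28
f 23 2 25
f 28 25 9
f 23 25 28
f 4 30 16
f 30 10 31
f 16 31 5
f 30 31 16
f 4 16 14
f 16 5 15
f 14 15 3
f 16 15 14
f 4 14 21
f 14 3 20
f 21 20 7
f 14 20 21
f 4 21 26
f 21 7 27
f 26 27 9
f 21 27 26
f 4 26 30
f 26 9 33
f 30 33 10
f 26 33 30
f 5 31 19
f 31 10 32
f 19 32 6
f 31 32 19
f 3 15 39
f 15 5 40
f 39 40 12
f 15 40 39
f 7 20 36
f 20 3 35
f 36 35 11
f 20 35 36
f 9 27 28
f 27 7 24
f 28 24 8
f 27 24 28
f 10 33 29
f 33 9 25
f 29 25 2
f 33 25 29
f 44 46 43
f 47 44 43
f 43 46 45
f 45 47 43
f 44 50 46
f 48 44 47
f 48 50 44
f 46 50 45
f 49 47 45
f 45 50 49
f 49 48 47
f 50 48 49
f 52 51 55
f 52 55 53
f 53 55 56
f 53 56 54
f 55 51 57
f 55 57 56
f 56 57 58
f 56 58 54
f 57 51 59
f 57 59 58
f 58 59 60
f 58 60 54
f 59 51 61
f 59 61 60
f 60 61 62
f 60 62 54
f 61 51 63
f 61 63 62
f 62 63 64
f 62 64 54
f 63 51 65
f 63 65 64
f 64 65 66
f 64 66 54
f 65 51 67
f 65 67 66
f 66 67 68
f 66 68 54
f 67 51 69
f 67 69 68
f 68 69 70
f 68 70 54
f 69 51 71
f 69 71 70
f 70 71 72
f 70 72 54
f 71 51 73
f 71 73 72
f 72 73 74
f 72 74 54
f 73 51 75
f 73 75 74
f 74 75 76
f 74 76 54
f 75 51 77
f 75 77 76
f 76 77 78
f 76 78 54
f 77 51 79
f 77 79 78
f 78 79 80
f 78 80 54
f 79 51 81
f 79 81 80
f 80 81 82
f 80 82 54
f 81 51 83
f 81 83 82
f 82 83 84
f 82 84 54
f 83 51 52
f 83 52 84
f 84 52 53
f 84 53 54



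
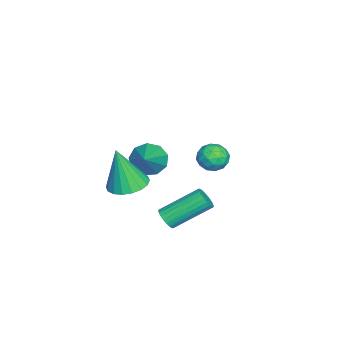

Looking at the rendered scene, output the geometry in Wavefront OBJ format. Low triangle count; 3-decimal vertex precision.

v -0.053 -0.706 -2.508
v 0.321 -0.852 -2.089
v -0.333 0.801 -0.933
v -0.707 0.946 -1.352
v 0.447 -0.713 -2.215
v -0.206 0.94 -1.06
v 0.498 -0.574 -2.386
v -0.155 1.079 -1.231
v 0.465 -0.454 -2.576
v -0.189 1.199 -1.42
v 0.352 -0.373 -2.755
v -0.301 1.279 -1.599
v 0.178 -0.343 -2.896
v -0.475 1.31 -1.741
v -0.031 -0.368 -2.979
v -0.684 1.284 -1.823
v -0.244 -0.445 -2.989
v -0.897 1.208 -1.834
v -0.427 -0.561 -2.927
v -1.081 1.092 -1.771
v -0.554 -0.7 -2.8
v -1.207 0.953 -1.645
v -0.605 -0.839 -2.629
v -1.258 0.814 -1.474
v -0.571 -0.959 -2.44
v -1.225 0.694 -1.284
v -0.459 -1.039 -2.261
v -1.112 0.613 -1.105
v -0.285 -1.07 -2.119
v -0.938 0.583 -0.964
v -0.076 -1.044 -2.037
v -0.729 0.608 -0.881
v 0.137 -0.968 -2.026
v -0.516 0.685 -0.871
v -3.781 -2.242 -1.306
v -3.379 -1.771 -1.972
v -2.079 -2.098 -0.174
v -3.671 -1.382 -1.583
v -4.014 -1.397 -1.064
v -4.249 -1.806 -0.658
v -4.265 -2.42 -0.556
v -4.055 -2.951 -0.805
v -3.717 -3.15 -1.288
v -3.409 -2.924 -1.78
v -3.275 -2.38 -2.05
v 1.828 2.199 3.587
v 2.493 2.098 3.886
v 2.067 1.362 2.774
v 2.732 1.261 3.073
v 2.128 1.056 3.441
v 1.981 1.573 3.943
v 2.579 1.887 2.717
v 2.432 2.404 3.219
v 2.957 1.906 3.348
v 2.679 1.392 3.795
v 1.881 2.068 2.865
v 1.603 1.554 3.312
v 2.14 2.222 3.808
v 2.42 1.238 2.852
v 2.065 1.117 3.069
v 2.456 1.058 3.244
v 1.839 1.913 3.841
v 2.23 1.854 4.017
v 2.015 1.241 3.756
v 2.33 1.606 2.643
v 2.721 1.547 2.819
v 2.104 2.402 3.416
v 2.495 2.343 3.591
v 2.545 2.219 2.904
v 2.804 2.05 3.667
v 2.944 1.558 3.19
v 2.854 1.925 2.98
v 2.767 2.23 3.275
v 2.64 1.748 3.93
v 2.78 1.256 3.453
v 2.425 1.135 3.669
v 2.339 1.439 3.964
v 2.913 1.634 3.614
v 1.78 2.204 3.207
v 1.92 1.712 2.73
v 2.221 2.021 2.696
v 2.135 2.325 2.991
v 1.616 1.902 3.47
v 1.756 1.41 2.993
v 1.793 1.23 3.385
v 1.706 1.535 3.68
v 1.647 1.826 3.046
v 0.847 -2.168 0.213
v 1.725 -1.782 0.266
v 0.933 -2.652 2.327
v 1.47 -1.451 0.352
v 1.091 -1.261 0.411
v 0.665 -1.251 0.431
v 0.274 -1.422 0.407
v -0.003 -1.742 0.345
v -0.112 -2.145 0.257
v -0.03 -2.553 0.16
v 0.225 -2.885 0.074
v 0.603 -3.075 0.015
v 1.03 -3.085 -0.004
v 1.42 -2.913 0.019
v 1.697 -2.594 0.081
v 1.806 -2.19 0.169
f 2 1 5
f 2 5 3
f 3 5 6
f 3 6 4
f 5 1 7
f 5 7 6
f 6 7 8
f 6 8 4
f 7 1 9
f 7 9 8
f 8 9 10
f 8 10 4
f 9 1 11
f 9 11 10
f 10 11 12
f 10 12 4
f 11 1 13
f 11 13 12
f 12 13 14
f 12 14 4
f 13 1 15
f 13 15 14
f 14 15 16
f 14 16 4
f 15 1 17
f 15 17 16
f 16 17 18
f 16 18 4
f 17 1 19
f 17 19 18
f 18 19 20
f 18 20 4
f 19 1 21
f 19 21 20
f 20 21 22
f 20 22 4
f 21 1 23
f 21 23 22
f 22 23 24
f 22 24 4
f 23 1 25
f 23 25 24
f 24 25 26
f 24 26 4
f 25 1 27
f 25 27 26
f 26 27 28
f 26 28 4
f 27 1 29
f 27 29 28
f 28 29 30
f 28 30 4
f 29 1 31
f 29 31 30
f 30 31 32
f 30 32 4
f 31 1 33
f 31 33 32
f 32 33 34
f 32 34 4
f 33 1 2
f 33 2 34
f 34 2 3
f 34 3 4
f 36 35 38
f 36 38 37
f 38 35 39
f 38 39 37
f 39 35 40
f 39 40 37
f 40 35 41
f 40 41 37
f 41 35 42
f 41 42 37
f 42 35 43
f 42 43 37
f 43 35 44
f 43 44 37
f 44 35 45
f 44 45 37
f 45 35 36
f 45 36 37
f 46 83 62
f 83 57 86
f 62 86 51
f 83 86 62
f 46 62 58
f 62 51 63
f 58 63 47
f 62 63 58
f 46 58 67
f 58 47 68
f 67 68 53
f 58 68 67
f 46 67 79
f 67 53 82
f 79 82 56
f 67 82 79
f 46 79 83
f 79 56 87
f 83 87 57
f 79 87 83
f 47 63 74
f 63 51 77
f 74 77 55
f 63 77 74
f 51 86 64
f 86 57 85
f 64 85 50
f 86 85 64
f 57 87 84
f 87 56 80
f 84 80 48
f 87 80 84
f 56 82 81
f 82 53 69
f 81 69 52
f 82 69 81
f 53 68 73
f 68 47 70
f 73 70 54
f 68 70 73
f 49 75 61
f 75 55 76
f 61 76 50
f 75 76 61
f 49 61 59
f 61 50 60
f 59 60 48
f 61 60 59
f 49 59 66
f 59 48 65
f 66 65 52
f 59 65 66
f 49 66 71
f 66 52 72
f 71 72 54
f 66 72 71
f 49 71 75
f 71 54 78
f 75 78 55
f 71 78 75
f 50 76 64
f 76 55 77
f 64 77 51
f 76 77 64
f 48 60 84
f 60 50 85
f 84 85 57
f 60 85 84
f 52 65 81
f 65 48 80
f 81 80 56
f 65 80 81
f 54 72 73
f 72 52 69
f 73 69 53
f 72 69 73
f 55 78 74
f 78 54 70
f 74 70 47
f 78 70 74
f 89 88 91
f 89 91 90
f 91 88 92
f 91 92 90
f 92 88 93
f 92 93 90
f 93 88 94
f 93 94 90
f 94 88 95
f 94 95 90
f 95 88 96
f 95 96 90
f 96 88 97
f 96 97 90
f 97 88 98
f 97 98 90
f 98 88 99
f 98 99 90
f 99 88 100
f 99 100 90
f 100 88 101
f 100 101 90
f 101 88 102
f 101 102 90
f 102 88 103
f 102 103 90
f 103 88 89
f 103 89 90



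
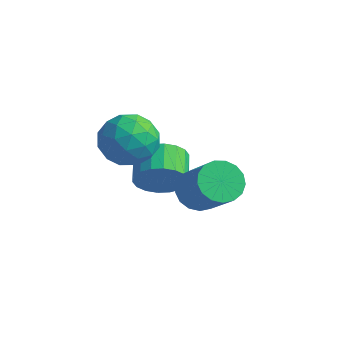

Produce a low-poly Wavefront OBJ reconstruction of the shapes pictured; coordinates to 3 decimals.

v 0.373 1.713 -0.513
v 1.073 2.001 -1.037
v 2.486 1.415 0.53
v 1.787 1.127 1.053
v 0.962 2.358 -0.803
v 2.375 1.772 0.764
v 0.716 2.567 -0.503
v 2.13 1.981 1.063
v 0.392 2.58 -0.206
v 1.805 1.994 1.361
v 0.063 2.395 0.021
v 1.477 1.808 1.588
v -0.194 2.053 0.126
v 1.219 1.467 1.693
v -0.322 1.634 0.084
v 1.092 1.048 1.651
v -0.29 1.232 -0.095
v 1.123 0.646 1.472
v -0.106 0.941 -0.369
v 1.307 0.355 1.197
v 0.187 0.827 -0.677
v 1.601 0.241 0.89
v 0.523 0.916 -0.947
v 1.937 0.33 0.62
v 0.825 1.187 -1.118
v 2.239 0.601 0.449
v 1.024 1.579 -1.15
v 2.437 0.993 0.417
v -2.452 0.732 2.594
v -1.353 1.098 2.901
v -1.707 -0.918 1.899
v -0.608 -0.552 2.206
v -1.405 -0.834 3.056
v -1.865 0.186 3.485
v -1.195 -0.006 1.315
v -1.655 1.014 1.744
v -0.576 0.643 2.11
v -0.706 0.131 3.186
v -2.354 0.049 1.614
v -2.484 -0.463 2.69
v -1.968 1.06 2.809
v -1.092 -0.88 1.991
v -1.561 -1.046 2.491
v -0.915 -0.83 2.671
v -2.269 0.524 3.152
v -1.623 0.739 3.333
v -1.653 -0.397 3.423
v -1.437 -0.559 1.467
v -0.791 -0.344 1.648
v -2.145 1.01 2.129
v -1.499 1.226 2.309
v -1.407 0.577 1.377
v -0.865 1.008 2.524
v -0.427 0.038 2.116
v -0.772 0.359 1.592
v -1.043 0.958 1.844
v -0.941 0.707 3.157
v -0.504 -0.263 2.748
v -0.972 -0.429 3.248
v -1.242 0.17 3.5
v -0.485 0.439 2.692
v -2.556 0.443 2.052
v -2.119 -0.527 1.643
v -1.818 0.01 1.3
v -2.088 0.609 1.552
v -2.633 0.142 2.684
v -2.195 -0.828 2.276
v -2.017 -0.778 2.956
v -2.288 -0.179 3.208
v -2.575 -0.259 2.108
v -1.9 2.414 -1.563
v -1.263 2.509 -0.722
v -2.002 3.521 -0.276
v -2.64 3.426 -1.117
v -1.062 2.795 -1.038
v -1.801 3.807 -0.592
v -1.027 3.006 -1.459
v -1.767 4.018 -1.013
v -1.166 3.1 -1.9
v -1.905 4.111 -1.454
v -1.449 3.057 -2.275
v -2.189 4.069 -1.829
v -1.822 2.888 -2.508
v -2.562 3.899 -2.062
v -2.211 2.624 -2.554
v -2.95 3.636 -2.109
v -2.538 2.319 -2.404
v -3.277 3.331 -1.958
v -2.739 2.033 -2.088
v -3.478 3.045 -1.642
v -2.773 1.822 -1.667
v -3.513 2.834 -1.221
v -2.635 1.729 -1.226
v -3.374 2.74 -0.78
v -2.351 1.771 -0.851
v -3.091 2.783 -0.405
v -1.978 1.941 -0.618
v -2.718 2.952 -0.172
v -1.59 2.204 -0.571
v -2.329 3.216 -0.126
f 2 1 5
f 2 5 3
f 3 5 6
f 3 6 4
f 5 1 7
f 5 7 6
f 6 7 8
f 6 8 4
f 7 1 9
f 7 9 8
f 8 9 10
f 8 10 4
f 9 1 11
f 9 11 10
f 10 11 12
f 10 12 4
f 11 1 13
f 11 13 12
f 12 13 14
f 12 14 4
f 13 1 15
f 13 15 14
f 14 15 16
f 14 16 4
f 15 1 17
f 15 17 16
f 16 17 18
f 16 18 4
f 17 1 19
f 17 19 18
f 18 19 20
f 18 20 4
f 19 1 21
f 19 21 20
f 20 21 22
f 20 22 4
f 21 1 23
f 21 23 22
f 22 23 24
f 22 24 4
f 23 1 25
f 23 25 24
f 24 25 26
f 24 26 4
f 25 1 27
f 25 27 26
f 26 27 28
f 26 28 4
f 27 1 2
f 27 2 28
f 28 2 3
f 28 3 4
f 29 66 45
f 66 40 69
f 45 69 34
f 66 69 45
f 29 45 41
f 45 34 46
f 41 46 30
f 45 46 41
f 29 41 50
f 41 30 51
f 50 51 36
f 41 51 50
f 29 50 62
f 50 36 65
f 62 65 39
f 50 65 62
f 29 62 66
f 62 39 70
f 66 70 40
f 62 70 66
f 30 46 57
f 46 34 60
f 57 60 38
f 46 60 57
f 34 69 47
f 69 40 68
f 47 68 33
f 69 68 47
f 40 70 67
f 70 39 63
f 67 63 31
f 70 63 67
f 39 65 64
f 65 36 52
f 64 52 35
f 65 52 64
f 36 51 56
f 51 30 53
f 56 53 37
f 51 53 56
f 32 58 44
f 58 38 59
f 44 59 33
f 58 59 44
f 32 44 42
f 44 33 43
f 42 43 31
f 44 43 42
f 32 42 49
f 42 31 48
f 49 48 35
f 42 48 49
f 32 49 54
f 49 35 55
f 54 55 37
f 49 55 54
f 32 54 58
f 54 37 61
f 58 61 38
f 54 61 58
f 33 59 47
f 59 38 60
f 47 60 34
f 59 60 47
f 31 43 67
f 43 33 68
f 67 68 40
f 43 68 67
f 35 48 64
f 48 31 63
f 64 63 39
f 48 63 64
f 37 55 56
f 55 35 52
f 56 52 36
f 55 52 56
f 38 61 57
f 61 37 53
f 57 53 30
f 61 53 57
f 72 71 75
f 72 75 73
f 73 75 76
f 73 76 74
f 75 71 77
f 75 77 76
f 76 77 78
f 76 78 74
f 77 71 79
f 77 79 78
f 78 79 80
f 78 80 74
f 79 71 81
f 79 81 80
f 80 81 82
f 80 82 74
f 81 71 83
f 81 83 82
f 82 83 84
f 82 84 74
f 83 71 85
f 83 85 84
f 84 85 86
f 84 86 74
f 85 71 87
f 85 87 86
f 86 87 88
f 86 88 74
f 87 71 89
f 87 89 88
f 88 89 90
f 88 90 74
f 89 71 91
f 89 91 90
f 90 91 92
f 90 92 74
f 91 71 93
f 91 93 92
f 92 93 94
f 92 94 74
f 93 71 95
f 93 95 94
f 94 95 96
f 94 96 74
f 95 71 97
f 95 97 96
f 96 97 98
f 96 98 74
f 97 71 99
f 97 99 98
f 98 99 100
f 98 100 74
f 99 71 72
f 99 72 100
f 100 72 73
f 100 73 74



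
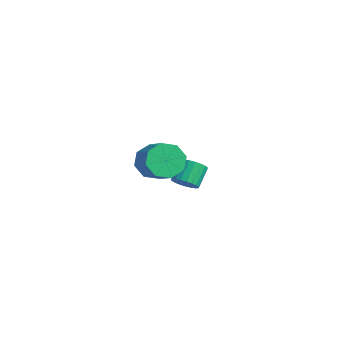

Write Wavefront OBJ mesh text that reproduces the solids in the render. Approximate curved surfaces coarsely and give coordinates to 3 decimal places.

v -2.214 0.27 -2.056
v -1.654 0.476 -1.931
v -2.065 1.155 -1.199
v -2.626 0.95 -1.324
v -1.727 0.632 -2.117
v -2.138 1.311 -1.385
v -1.884 0.726 -2.293
v -2.296 1.405 -1.561
v -2.099 0.741 -2.427
v -2.51 1.42 -1.695
v -2.333 0.674 -2.497
v -2.745 1.353 -1.766
v -2.547 0.538 -2.491
v -2.959 1.217 -1.76
v -2.704 0.356 -2.41
v -3.115 1.035 -1.678
v -2.775 0.159 -2.268
v -3.187 0.838 -1.536
v -2.75 -0.019 -2.088
v -3.162 0.66 -1.356
v -2.632 -0.147 -1.904
v -3.044 0.532 -1.172
v -2.442 -0.203 -1.745
v -2.854 0.477 -1.013
v -2.212 -0.176 -1.641
v -2.624 0.503 -0.909
v -1.983 -0.073 -1.608
v -2.395 0.606 -0.876
v -1.794 0.09 -1.652
v -2.206 0.769 -0.92
v -1.677 0.284 -1.767
v -2.089 0.963 -1.035
v 1.84 -3.517 2.445
v 2.255 -3.55 1.739
v 3.316 -3.676 2.368
v 2.9 -3.643 3.075
v 2.196 -2.964 1.956
v 3.257 -3.09 2.585
v 1.928 -2.702 2.459
v 2.989 -2.828 3.088
v 1.609 -2.917 2.954
v 2.67 -3.043 3.584
v 1.424 -3.484 3.152
v 2.485 -3.61 3.781
v 1.483 -4.07 2.935
v 2.544 -4.196 3.564
v 1.751 -4.332 2.432
v 2.812 -4.458 3.061
v 2.07 -4.117 1.936
v 3.131 -4.243 2.566
f 2 1 5
f 2 5 3
f 3 5 6
f 3 6 4
f 5 1 7
f 5 7 6
f 6 7 8
f 6 8 4
f 7 1 9
f 7 9 8
f 8 9 10
f 8 10 4
f 9 1 11
f 9 11 10
f 10 11 12
f 10 12 4
f 11 1 13
f 11 13 12
f 12 13 14
f 12 14 4
f 13 1 15
f 13 15 14
f 14 15 16
f 14 16 4
f 15 1 17
f 15 17 16
f 16 17 18
f 16 18 4
f 17 1 19
f 17 19 18
f 18 19 20
f 18 20 4
f 19 1 21
f 19 21 20
f 20 21 22
f 20 22 4
f 21 1 23
f 21 23 22
f 22 23 24
f 22 24 4
f 23 1 25
f 23 25 24
f 24 25 26
f 24 26 4
f 25 1 27
f 25 27 26
f 26 27 28
f 26 28 4
f 27 1 29
f 27 29 28
f 28 29 30
f 28 30 4
f 29 1 31
f 29 31 30
f 30 31 32
f 30 32 4
f 31 1 2
f 31 2 32
f 32 2 3
f 32 3 4
f 34 33 37
f 34 37 35
f 35 37 38
f 35 38 36
f 37 33 39
f 37 39 38
f 38 39 40
f 38 40 36
f 39 33 41
f 39 41 40
f 40 41 42
f 40 42 36
f 41 33 43
f 41 43 42
f 42 43 44
f 42 44 36
f 43 33 45
f 43 45 44
f 44 45 46
f 44 46 36
f 45 33 47
f 45 47 46
f 46 47 48
f 46 48 36
f 47 33 49
f 47 49 48
f 48 49 50
f 48 50 36
f 49 33 34
f 49 34 50
f 50 34 35
f 50 35 36



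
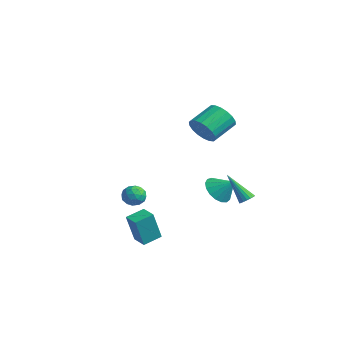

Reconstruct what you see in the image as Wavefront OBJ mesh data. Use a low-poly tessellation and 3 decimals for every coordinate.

v 0.628 2.508 -2.187
v 1.284 2.707 -2.969
v 1.492 3.092 -1.313
v 0.993 3.111 -2.951
v 0.619 3.377 -2.758
v 0.247 3.443 -2.435
v -0.038 3.296 -2.054
v -0.17 2.968 -1.704
v -0.12 2.534 -1.464
v 0.102 2.095 -1.39
v 0.445 1.75 -1.499
v 0.829 1.579 -1.764
v 1.167 1.621 -2.127
v 1.382 1.866 -2.503
v 1.424 2.258 -2.807
v 1.97 0.622 3.408
v 2.445 0.257 4.234
v 2.164 1.752 5.057
v 1.69 2.118 4.232
v 2.783 0.449 4
v 2.502 1.945 4.823
v 2.96 0.676 3.649
v 2.679 2.171 4.472
v 2.941 0.892 3.25
v 2.66 2.387 4.073
v 2.73 1.055 2.882
v 2.449 2.55 3.706
v 2.368 1.132 2.619
v 2.087 2.627 3.443
v 1.928 1.108 2.512
v 1.647 2.603 3.336
v 1.496 0.988 2.583
v 1.215 2.483 3.406
v 1.158 0.795 2.817
v 0.877 2.291 3.64
v 0.981 0.569 3.168
v 0.7 2.064 3.991
v 1 0.353 3.567
v 0.719 1.848 4.39
v 1.211 0.19 3.934
v 0.93 1.685 4.758
v 1.573 0.113 4.197
v 1.292 1.608 5.021
v 2.013 0.137 4.304
v 1.732 1.632 5.128
v 1.563 -3.569 -4.416
v 1.707 -4.183 -2.476
v 1.526 -2.407 -4.046
v 1.67 -3.021 -2.105
v 2.57 -3.519 -4.475
v 2.714 -4.133 -2.534
v 2.533 -2.357 -4.104
v 2.677 -2.971 -2.164
v 3.799 2.519 -1.757
v 4.227 2.258 -1.584
v 2.701 1.841 -0.063
v 4.251 2.47 -1.484
v 4.185 2.692 -1.438
v 4.043 2.88 -1.455
v 3.853 2.996 -1.532
v 3.652 3.018 -1.653
v 3.48 2.941 -1.795
v 3.371 2.78 -1.93
v 3.348 2.568 -2.03
v 3.413 2.346 -2.077
v 3.555 2.159 -2.06
v 3.746 2.043 -1.983
v 3.946 2.021 -1.861
v 4.118 2.098 -1.719
v -2.803 -1.411 -2.77
v -2.221 -0.865 -2.732
v -1.919 -2.355 -2.768
v -1.337 -1.809 -2.73
v -1.82 -1.922 -2.103
v -2.367 -1.339 -2.105
v -1.773 -1.881 -3.395
v -2.32 -1.298 -3.397
v -1.584 -1.156 -3.118
v -1.613 -1.181 -2.32
v -2.527 -2.039 -3.18
v -2.556 -2.064 -2.382
v -2.59 -1.055 -2.752
v -1.55 -2.165 -2.748
v -1.835 -2.231 -2.38
v -1.492 -1.91 -2.358
v -2.675 -1.334 -2.383
v -2.333 -1.013 -2.36
v -2.098 -1.634 -1.991
v -1.807 -2.207 -3.14
v -1.465 -1.886 -3.117
v -2.648 -1.31 -3.142
v -2.305 -0.989 -3.12
v -2.042 -1.586 -3.509
v -1.873 -0.905 -2.956
v -1.354 -1.46 -2.954
v -1.61 -1.503 -3.345
v -1.931 -1.16 -3.346
v -1.89 -0.92 -2.487
v -1.371 -1.475 -2.485
v -1.655 -1.541 -2.117
v -1.976 -1.198 -2.118
v -1.516 -1.091 -2.714
v -2.769 -1.745 -3.015
v -2.25 -2.3 -3.013
v -2.164 -2.022 -3.382
v -2.485 -1.679 -3.383
v -2.786 -1.76 -2.546
v -2.267 -2.315 -2.544
v -2.209 -2.06 -2.154
v -2.53 -1.717 -2.155
v -2.624 -2.129 -2.786
f 2 1 4
f 2 4 3
f 4 1 5
f 4 5 3
f 5 1 6
f 5 6 3
f 6 1 7
f 6 7 3
f 7 1 8
f 7 8 3
f 8 1 9
f 8 9 3
f 9 1 10
f 9 10 3
f 10 1 11
f 10 11 3
f 11 1 12
f 11 12 3
f 12 1 13
f 12 13 3
f 13 1 14
f 13 14 3
f 14 1 15
f 14 15 3
f 15 1 2
f 15 2 3
f 17 16 20
f 17 20 18
f 18 20 21
f 18 21 19
f 20 16 22
f 20 22 21
f 21 22 23
f 21 23 19
f 22 16 24
f 22 24 23
f 23 24 25
f 23 25 19
f 24 16 26
f 24 26 25
f 25 26 27
f 25 27 19
f 26 16 28
f 26 28 27
f 27 28 29
f 27 29 19
f 28 16 30
f 28 30 29
f 29 30 31
f 29 31 19
f 30 16 32
f 30 32 31
f 31 32 33
f 31 33 19
f 32 16 34
f 32 34 33
f 33 34 35
f 33 35 19
f 34 16 36
f 34 36 35
f 35 36 37
f 35 37 19
f 36 16 38
f 36 38 37
f 37 38 39
f 37 39 19
f 38 16 40
f 38 40 39
f 39 40 41
f 39 41 19
f 40 16 42
f 40 42 41
f 41 42 43
f 41 43 19
f 42 16 44
f 42 44 43
f 43 44 45
f 43 45 19
f 44 16 17
f 44 17 45
f 45 17 18
f 45 18 19
f 47 49 46
f 50 47 46
f 46 49 48
f 48 50 46
f 47 53 49
f 51 47 50
f 51 53 47
f 49 53 48
f 52 50 48
f 48 53 52
f 52 51 50
f 53 51 52
f 55 54 57
f 55 57 56
f 57 54 58
f 57 58 56
f 58 54 59
f 58 59 56
f 59 54 60
f 59 60 56
f 60 54 61
f 60 61 56
f 61 54 62
f 61 62 56
f 62 54 63
f 62 63 56
f 63 54 64
f 63 64 56
f 64 54 65
f 64 65 56
f 65 54 66
f 65 66 56
f 66 54 67
f 66 67 56
f 67 54 68
f 67 68 56
f 68 54 69
f 68 69 56
f 69 54 55
f 69 55 56
f 70 107 86
f 107 81 110
f 86 110 75
f 107 110 86
f 70 86 82
f 86 75 87
f 82 87 71
f 86 87 82
f 70 82 91
f 82 71 92
f 91 92 77
f 82 92 91
f 70 91 103
f 91 77 106
f 103 106 80
f 91 106 103
f 70 103 107
f 103 80 111
f 107 111 81
f 103 111 107
f 71 87 98
f 87 75 101
f 98 101 79
f 87 101 98
f 75 110 88
f 110 81 109
f 88 109 74
f 110 109 88
f 81 111 108
f 111 80 104
f 108 104 72
f 111 104 108
f 80 106 105
f 106 77 93
f 105 93 76
f 106 93 105
f 77 92 97
f 92 71 94
f 97 94 78
f 92 94 97
f 73 99 85
f 99 79 100
f 85 100 74
f 99 100 85
f 73 85 83
f 85 74 84
f 83 84 72
f 85 84 83
f 73 83 90
f 83 72 89
f 90 89 76
f 83 89 90
f 73 90 95
f 90 76 96
f 95 96 78
f 90 96 95
f 73 95 99
f 95 78 102
f 99 102 79
f 95 102 99
f 74 100 88
f 100 79 101
f 88 101 75
f 100 101 88
f 72 84 108
f 84 74 109
f 108 109 81
f 84 109 108
f 76 89 105
f 89 72 104
f 105 104 80
f 89 104 105
f 78 96 97
f 96 76 93
f 97 93 77
f 96 93 97
f 79 102 98
f 102 78 94
f 98 94 71
f 102 94 98



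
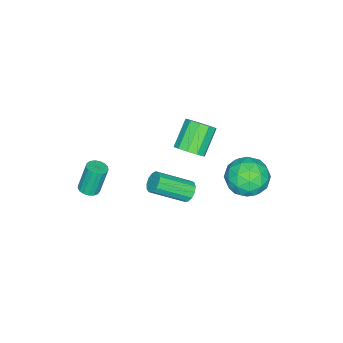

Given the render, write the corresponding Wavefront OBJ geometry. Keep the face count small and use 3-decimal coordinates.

v 0.107 0.521 -1.941
v 0.618 0.212 -1.379
v -0.657 0.15 -0.256
v -1.167 0.459 -0.819
v 0.628 0.718 -1.339
v -0.647 0.655 -0.216
v 0.44 1.148 -1.529
v -0.835 1.085 -0.407
v 0.124 1.339 -1.877
v -1.151 1.276 -0.754
v -0.198 1.217 -2.249
v -1.473 1.155 -1.127
v -0.403 0.83 -2.504
v -1.678 0.768 -1.381
v -0.413 0.325 -2.544
v -1.688 0.262 -1.421
v -0.225 -0.105 -2.353
v -1.5 -0.168 -1.231
v 0.091 -0.296 -2.006
v -1.184 -0.359 -0.883
v 0.413 -0.175 -1.633
v -0.862 -0.237 -0.511
v -1.441 3.614 -2.412
v -0.74 4.475 -2.891
v -0.52 2.265 -3.489
v 0.181 3.126 -3.968
v 0.306 2.824 -2.804
v -0.264 3.658 -2.139
v -0.996 3.082 -4.241
v -1.566 3.916 -3.576
v -0.466 4.146 -4.022
v 0.339 3.987 -3.134
v -1.599 2.753 -3.246
v -0.794 2.594 -2.358
v -1.171 4.163 -2.557
v -0.089 2.577 -3.823
v -0.015 2.4 -3.139
v 0.396 2.906 -3.421
v -0.891 3.683 -2.115
v -0.479 4.189 -2.397
v 0.135 3.218 -2.345
v -0.781 2.551 -3.983
v -0.369 3.057 -4.265
v -1.656 3.834 -2.959
v -1.245 4.34 -3.241
v -1.395 3.522 -4.035
v -0.598 4.476 -3.504
v -0.057 3.683 -4.137
v -0.749 3.657 -4.297
v -1.083 4.147 -3.906
v -0.125 4.382 -2.982
v 0.416 3.589 -3.615
v 0.49 3.412 -2.93
v 0.155 3.902 -2.539
v 0.036 4.189 -3.646
v -1.676 3.151 -2.765
v -1.135 2.358 -3.398
v -1.415 2.838 -3.841
v -1.75 3.328 -3.45
v -1.203 3.057 -2.243
v -0.662 2.264 -2.876
v -0.177 2.593 -2.474
v -0.511 3.083 -2.083
v -1.296 2.551 -2.734
v 2.16 1.672 -2.663
v 2.394 1.454 -3.171
v 3.435 0.09 -2.104
v 3.2 0.308 -1.597
v 2.604 1.697 -3.065
v 3.645 0.333 -1.999
v 2.673 1.932 -2.832
v 3.714 0.568 -1.766
v 2.579 2.084 -2.546
v 3.62 0.721 -1.479
v 2.352 2.106 -2.296
v 3.393 0.742 -1.23
v 2.064 1.989 -2.163
v 3.104 0.626 -1.097
v 1.806 1.772 -2.189
v 2.847 0.409 -1.123
v 1.66 1.523 -2.366
v 2.701 0.16 -1.299
v 1.673 1.321 -2.637
v 2.714 -0.042 -1.57
v 1.841 1.231 -2.916
v 2.882 -0.133 -1.849
v 2.109 1.28 -3.115
v 3.15 -0.083 -2.048
v 3.59 -3.118 -3.759
v 3.911 -3.55 -3.603
v 3.51 -3.274 -2.006
v 3.19 -2.842 -2.161
v 4.078 -3.341 -3.598
v 3.678 -3.064 -2
v 4.134 -3.081 -3.629
v 3.733 -2.804 -2.032
v 4.065 -2.829 -3.69
v 3.664 -2.552 -2.092
v 3.887 -2.643 -3.767
v 3.486 -2.367 -2.169
v 3.641 -2.567 -3.841
v 3.241 -2.29 -2.244
v 3.384 -2.617 -3.897
v 2.983 -2.34 -2.3
v 3.174 -2.781 -3.922
v 2.773 -2.505 -2.324
v 3.059 -3.023 -3.908
v 2.658 -2.747 -2.311
v 3.066 -3.287 -3.861
v 2.665 -3.01 -2.264
v 3.193 -3.512 -3.79
v 2.793 -3.235 -2.193
v 3.411 -3.647 -3.712
v 3.011 -3.37 -2.115
v 3.67 -3.661 -3.645
v 3.27 -3.384 -2.047
f 2 1 5
f 2 5 3
f 3 5 6
f 3 6 4
f 5 1 7
f 5 7 6
f 6 7 8
f 6 8 4
f 7 1 9
f 7 9 8
f 8 9 10
f 8 10 4
f 9 1 11
f 9 11 10
f 10 11 12
f 10 12 4
f 11 1 13
f 11 13 12
f 12 13 14
f 12 14 4
f 13 1 15
f 13 15 14
f 14 15 16
f 14 16 4
f 15 1 17
f 15 17 16
f 16 17 18
f 16 18 4
f 17 1 19
f 17 19 18
f 18 19 20
f 18 20 4
f 19 1 21
f 19 21 20
f 20 21 22
f 20 22 4
f 21 1 2
f 21 2 22
f 22 2 3
f 22 3 4
f 23 60 39
f 60 34 63
f 39 63 28
f 60 63 39
f 23 39 35
f 39 28 40
f 35 40 24
f 39 40 35
f 23 35 44
f 35 24 45
f 44 45 30
f 35 45 44
f 23 44 56
f 44 30 59
f 56 59 33
f 44 59 56
f 23 56 60
f 56 33 64
f 60 64 34
f 56 64 60
f 24 40 51
f 40 28 54
f 51 54 32
f 40 54 51
f 28 63 41
f 63 34 62
f 41 62 27
f 63 62 41
f 34 64 61
f 64 33 57
f 61 57 25
f 64 57 61
f 33 59 58
f 59 30 46
f 58 46 29
f 59 46 58
f 30 45 50
f 45 24 47
f 50 47 31
f 45 47 50
f 26 52 38
f 52 32 53
f 38 53 27
f 52 53 38
f 26 38 36
f 38 27 37
f 36 37 25
f 38 37 36
f 26 36 43
f 36 25 42
f 43 42 29
f 36 42 43
f 26 43 48
f 43 29 49
f 48 49 31
f 43 49 48
f 26 48 52
f 48 31 55
f 52 55 32
f 48 55 52
f 27 53 41
f 53 32 54
f 41 54 28
f 53 54 41
f 25 37 61
f 37 27 62
f 61 62 34
f 37 62 61
f 29 42 58
f 42 25 57
f 58 57 33
f 42 57 58
f 31 49 50
f 49 29 46
f 50 46 30
f 49 46 50
f 32 55 51
f 55 31 47
f 51 47 24
f 55 47 51
f 66 65 69
f 66 69 67
f 67 69 70
f 67 70 68
f 69 65 71
f 69 71 70
f 70 71 72
f 70 72 68
f 71 65 73
f 71 73 72
f 72 73 74
f 72 74 68
f 73 65 75
f 73 75 74
f 74 75 76
f 74 76 68
f 75 65 77
f 75 77 76
f 76 77 78
f 76 78 68
f 77 65 79
f 77 79 78
f 78 79 80
f 78 80 68
f 79 65 81
f 79 81 80
f 80 81 82
f 80 82 68
f 81 65 83
f 81 83 82
f 82 83 84
f 82 84 68
f 83 65 85
f 83 85 84
f 84 85 86
f 84 86 68
f 85 65 87
f 85 87 86
f 86 87 88
f 86 88 68
f 87 65 66
f 87 66 88
f 88 66 67
f 88 67 68
f 90 89 93
f 90 93 91
f 91 93 94
f 91 94 92
f 93 89 95
f 93 95 94
f 94 95 96
f 94 96 92
f 95 89 97
f 95 97 96
f 96 97 98
f 96 98 92
f 97 89 99
f 97 99 98
f 98 99 100
f 98 100 92
f 99 89 101
f 99 101 100
f 100 101 102
f 100 102 92
f 101 89 103
f 101 103 102
f 102 103 104
f 102 104 92
f 103 89 105
f 103 105 104
f 104 105 106
f 104 106 92
f 105 89 107
f 105 107 106
f 106 107 108
f 106 108 92
f 107 89 109
f 107 109 108
f 108 109 110
f 108 110 92
f 109 89 111
f 109 111 110
f 110 111 112
f 110 112 92
f 111 89 113
f 111 113 112
f 112 113 114
f 112 114 92
f 113 89 115
f 113 115 114
f 114 115 116
f 114 116 92
f 115 89 90
f 115 90 116
f 116 90 91
f 116 91 92



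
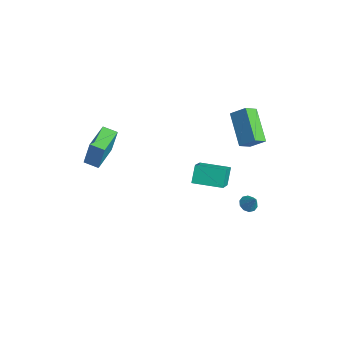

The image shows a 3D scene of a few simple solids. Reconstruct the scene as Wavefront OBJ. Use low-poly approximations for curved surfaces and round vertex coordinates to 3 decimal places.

v 3.068 3.813 -4.013
v 3.478 3.588 -4.284
v 3.652 3.907 -3.207
v 3.491 3.918 -4.332
v 3.342 4.208 -4.258
v 3.089 4.347 -4.091
v 2.828 4.281 -3.894
v 2.658 4.037 -3.742
v 2.645 3.707 -3.694
v 2.794 3.418 -3.768
v 3.047 3.279 -3.935
v 3.308 3.344 -4.132
v -0.114 -4.345 0.869
v 0.297 -4.18 2.562
v -1.126 -3.008 0.985
v -0.714 -2.844 2.678
v 0.534 -3.836 0.662
v 0.946 -3.672 2.355
v -0.477 -2.5 0.778
v -0.066 -2.335 2.471
v 4.096 3.133 1.945
v 4.225 2.367 2.438
v 2.425 3.619 3.137
v 2.554 2.853 3.63
v 4.726 3.667 2.61
v 4.855 2.901 3.103
v 3.055 4.153 3.802
v 3.184 3.387 4.295
v 0.946 1.531 -2.805
v 0.464 2.05 -1.874
v -0.303 2.608 -4.054
v -0.786 3.127 -3.123
v 2.126 2.793 -2.897
v 1.643 3.312 -1.966
v 0.876 3.87 -4.146
v 0.394 4.389 -3.215
f 2 1 4
f 2 4 3
f 4 1 5
f 4 5 3
f 5 1 6
f 5 6 3
f 6 1 7
f 6 7 3
f 7 1 8
f 7 8 3
f 8 1 9
f 8 9 3
f 9 1 10
f 9 10 3
f 10 1 11
f 10 11 3
f 11 1 12
f 11 12 3
f 12 1 2
f 12 2 3
f 14 16 13
f 17 14 13
f 13 16 15
f 15 17 13
f 14 20 16
f 18 14 17
f 18 20 14
f 16 20 15
f 19 17 15
f 15 20 19
f 19 18 17
f 20 18 19
f 22 24 21
f 25 22 21
f 21 24 23
f 23 25 21
f 22 28 24
f 26 22 25
f 26 28 22
f 24 28 23
f 27 25 23
f 23 28 27
f 27 26 25
f 28 26 27
f 30 32 29
f 33 30 29
f 29 32 31
f 31 33 29
f 30 36 32
f 34 30 33
f 34 36 30
f 32 36 31
f 35 33 31
f 31 36 35
f 35 34 33
f 36 34 35



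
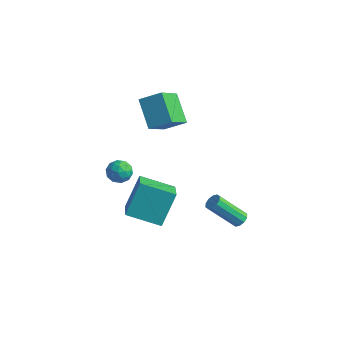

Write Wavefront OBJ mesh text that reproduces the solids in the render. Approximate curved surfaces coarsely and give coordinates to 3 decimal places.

v 0.356 -4.606 -0.475
v 0.318 -3.424 1.175
v -0.776 -3.359 -1.395
v -0.814 -2.176 0.255
v 1.914 -3.664 -1.115
v 1.876 -2.481 0.535
v 0.782 -2.416 -2.035
v 0.744 -1.234 -0.385
v -3.928 2.605 1.561
v -3.669 1.068 2.748
v -2.932 3.28 2.217
v -2.674 1.742 3.405
v -2.626 1.878 0.335
v -2.368 0.34 1.523
v -1.631 2.552 0.992
v -1.372 1.015 2.179
v 4.161 -0.227 -1.72
v 4.461 -0.626 -1.749
v 3.399 -1.531 -0.289
v 3.099 -1.133 -0.26
v 4.581 -0.432 -1.541
v 3.519 -1.337 -0.081
v 4.541 -0.159 -1.402
v 3.478 -1.064 0.059
v 4.355 0.088 -1.384
v 3.293 -0.817 0.077
v 4.096 0.214 -1.494
v 3.033 -0.691 -0.034
v 3.861 0.171 -1.691
v 2.799 -0.734 -0.231
v 3.741 -0.023 -1.899
v 2.679 -0.928 -0.439
v 3.782 -0.296 -2.039
v 2.719 -1.201 -0.578
v 3.967 -0.543 -2.057
v 2.905 -1.448 -0.596
v 4.227 -0.669 -1.946
v 3.164 -1.574 -0.486
v -3.116 -0.418 -1.295
v -2.74 -0.687 -1.894
v -3.58 -1.533 -1.086
v -3.204 -1.802 -1.685
v -2.825 -1.586 -1.066
v -2.538 -0.898 -1.195
v -3.782 -1.322 -1.785
v -3.495 -0.634 -1.914
v -3.151 -1.246 -2.197
v -2.56 -1.409 -1.753
v -3.76 -0.811 -1.227
v -3.169 -0.974 -0.783
v -2.887 -0.455 -1.613
v -3.433 -1.765 -1.367
v -3.21 -1.638 -1.003
v -2.989 -1.796 -1.356
v -2.769 -0.579 -1.202
v -2.548 -0.737 -1.554
v -2.598 -1.265 -1.068
v -3.772 -1.483 -1.426
v -3.551 -1.641 -1.778
v -3.331 -0.424 -1.624
v -3.11 -0.582 -1.977
v -3.722 -0.955 -1.912
v -2.908 -0.942 -2.143
v -3.181 -1.596 -2.02
v -3.52 -1.315 -2.079
v -3.352 -0.91 -2.155
v -2.561 -1.037 -1.882
v -2.833 -1.692 -1.759
v -2.611 -1.566 -1.396
v -2.442 -1.161 -1.472
v -2.802 -1.366 -2.06
v -3.487 -0.528 -1.221
v -3.759 -1.183 -1.098
v -3.878 -1.059 -1.508
v -3.709 -0.654 -1.584
v -3.139 -0.624 -0.96
v -3.412 -1.278 -0.837
v -2.968 -1.31 -0.825
v -2.8 -0.905 -0.901
v -3.518 -0.854 -0.92
f 2 4 1
f 5 2 1
f 1 4 3
f 3 5 1
f 2 8 4
f 6 2 5
f 6 8 2
f 4 8 3
f 7 5 3
f 3 8 7
f 7 6 5
f 8 6 7
f 10 12 9
f 13 10 9
f 9 12 11
f 11 13 9
f 10 16 12
f 14 10 13
f 14 16 10
f 12 16 11
f 15 13 11
f 11 16 15
f 15 14 13
f 16 14 15
f 18 17 21
f 18 21 19
f 19 21 22
f 19 22 20
f 21 17 23
f 21 23 22
f 22 23 24
f 22 24 20
f 23 17 25
f 23 25 24
f 24 25 26
f 24 26 20
f 25 17 27
f 25 27 26
f 26 27 28
f 26 28 20
f 27 17 29
f 27 29 28
f 28 29 30
f 28 30 20
f 29 17 31
f 29 31 30
f 30 31 32
f 30 32 20
f 31 17 33
f 31 33 32
f 32 33 34
f 32 34 20
f 33 17 35
f 33 35 34
f 34 35 36
f 34 36 20
f 35 17 37
f 35 37 36
f 36 37 38
f 36 38 20
f 37 17 18
f 37 18 38
f 38 18 19
f 38 19 20
f 39 76 55
f 76 50 79
f 55 79 44
f 76 79 55
f 39 55 51
f 55 44 56
f 51 56 40
f 55 56 51
f 39 51 60
f 51 40 61
f 60 61 46
f 51 61 60
f 39 60 72
f 60 46 75
f 72 75 49
f 60 75 72
f 39 72 76
f 72 49 80
f 76 80 50
f 72 80 76
f 40 56 67
f 56 44 70
f 67 70 48
f 56 70 67
f 44 79 57
f 79 50 78
f 57 78 43
f 79 78 57
f 50 80 77
f 80 49 73
f 77 73 41
f 80 73 77
f 49 75 74
f 75 46 62
f 74 62 45
f 75 62 74
f 46 61 66
f 61 40 63
f 66 63 47
f 61 63 66
f 42 68 54
f 68 48 69
f 54 69 43
f 68 69 54
f 42 54 52
f 54 43 53
f 52 53 41
f 54 53 52
f 42 52 59
f 52 41 58
f 59 58 45
f 52 58 59
f 42 59 64
f 59 45 65
f 64 65 47
f 59 65 64
f 42 64 68
f 64 47 71
f 68 71 48
f 64 71 68
f 43 69 57
f 69 48 70
f 57 70 44
f 69 70 57
f 41 53 77
f 53 43 78
f 77 78 50
f 53 78 77
f 45 58 74
f 58 41 73
f 74 73 49
f 58 73 74
f 47 65 66
f 65 45 62
f 66 62 46
f 65 62 66
f 48 71 67
f 71 47 63
f 67 63 40
f 71 63 67

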